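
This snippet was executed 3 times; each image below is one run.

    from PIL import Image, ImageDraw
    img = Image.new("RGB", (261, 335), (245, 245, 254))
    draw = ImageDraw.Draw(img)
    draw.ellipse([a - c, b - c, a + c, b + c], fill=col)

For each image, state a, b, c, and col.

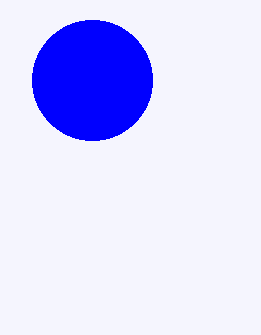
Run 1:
a = 92; b = 80; c = 60; col = 'blue'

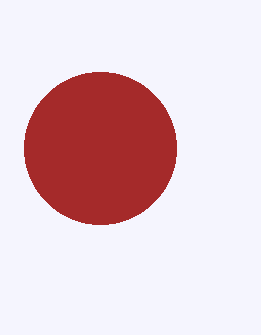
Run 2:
a = 100
b = 148
c = 76
col = 'brown'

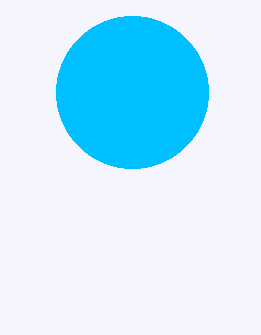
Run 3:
a = 132
b = 92
c = 76
col = 'deepskyblue'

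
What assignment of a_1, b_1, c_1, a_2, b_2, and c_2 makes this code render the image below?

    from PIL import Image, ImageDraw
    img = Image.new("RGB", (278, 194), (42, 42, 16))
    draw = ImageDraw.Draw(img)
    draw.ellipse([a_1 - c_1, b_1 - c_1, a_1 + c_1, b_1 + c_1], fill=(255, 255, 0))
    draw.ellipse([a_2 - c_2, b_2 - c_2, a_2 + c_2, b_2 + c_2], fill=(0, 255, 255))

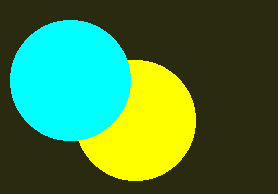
a_1 = 135
b_1 = 120
c_1 = 60
a_2 = 70
b_2 = 80
c_2 = 60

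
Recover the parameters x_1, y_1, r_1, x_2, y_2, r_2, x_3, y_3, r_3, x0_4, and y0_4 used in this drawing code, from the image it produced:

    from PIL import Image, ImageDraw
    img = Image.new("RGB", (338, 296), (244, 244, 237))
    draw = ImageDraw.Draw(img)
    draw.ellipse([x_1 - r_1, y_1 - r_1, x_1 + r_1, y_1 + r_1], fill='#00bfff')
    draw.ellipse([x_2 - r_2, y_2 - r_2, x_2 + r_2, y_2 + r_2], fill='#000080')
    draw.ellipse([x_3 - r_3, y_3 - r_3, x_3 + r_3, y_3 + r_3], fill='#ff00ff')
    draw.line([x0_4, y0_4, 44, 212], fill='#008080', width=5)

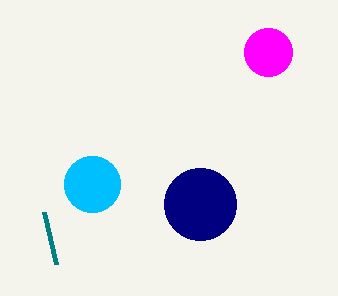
x_1 = 92; y_1 = 184; r_1 = 28; x_2 = 200; y_2 = 204; r_2 = 36; x_3 = 268; y_3 = 52; r_3 = 24; x0_4 = 56; y0_4 = 264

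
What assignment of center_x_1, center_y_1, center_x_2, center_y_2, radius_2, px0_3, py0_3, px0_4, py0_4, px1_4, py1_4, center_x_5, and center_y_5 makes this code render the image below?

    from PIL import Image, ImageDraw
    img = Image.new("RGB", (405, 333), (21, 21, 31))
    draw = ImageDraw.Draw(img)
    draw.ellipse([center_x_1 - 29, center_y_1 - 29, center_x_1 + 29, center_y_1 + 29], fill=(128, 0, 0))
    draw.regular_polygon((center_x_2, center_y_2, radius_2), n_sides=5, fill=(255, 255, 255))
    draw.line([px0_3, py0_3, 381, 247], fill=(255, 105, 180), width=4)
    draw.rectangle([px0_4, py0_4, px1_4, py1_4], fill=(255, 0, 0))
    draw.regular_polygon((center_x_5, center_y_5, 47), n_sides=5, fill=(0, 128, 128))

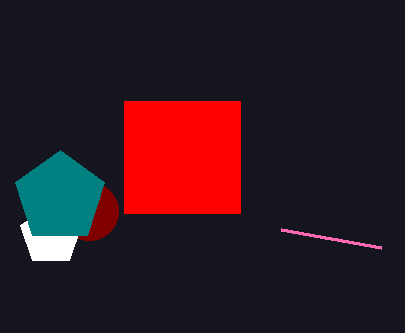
center_x_1 = 89, center_y_1 = 211, center_x_2 = 51, center_y_2 = 235, radius_2 = 32, px0_3 = 281, py0_3 = 229, px0_4 = 124, py0_4 = 101, px1_4 = 240, py1_4 = 213, center_x_5 = 60, center_y_5 = 197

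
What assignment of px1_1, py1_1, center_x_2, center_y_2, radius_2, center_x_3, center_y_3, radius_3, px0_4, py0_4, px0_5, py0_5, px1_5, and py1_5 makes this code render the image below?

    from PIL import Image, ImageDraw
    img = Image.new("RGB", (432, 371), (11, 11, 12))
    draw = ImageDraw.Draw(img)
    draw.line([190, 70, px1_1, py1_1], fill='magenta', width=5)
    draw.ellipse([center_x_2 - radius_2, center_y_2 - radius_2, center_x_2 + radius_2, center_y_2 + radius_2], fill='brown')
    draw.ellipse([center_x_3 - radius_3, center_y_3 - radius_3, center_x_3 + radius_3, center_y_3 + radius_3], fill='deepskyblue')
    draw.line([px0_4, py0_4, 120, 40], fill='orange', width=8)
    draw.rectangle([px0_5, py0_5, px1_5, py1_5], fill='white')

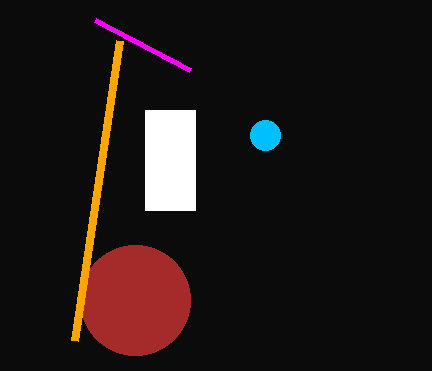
px1_1 = 95, py1_1 = 20, center_x_2 = 135, center_y_2 = 300, radius_2 = 55, center_x_3 = 265, center_y_3 = 135, radius_3 = 15, px0_4 = 75, py0_4 = 340, px0_5 = 145, py0_5 = 110, px1_5 = 195, py1_5 = 210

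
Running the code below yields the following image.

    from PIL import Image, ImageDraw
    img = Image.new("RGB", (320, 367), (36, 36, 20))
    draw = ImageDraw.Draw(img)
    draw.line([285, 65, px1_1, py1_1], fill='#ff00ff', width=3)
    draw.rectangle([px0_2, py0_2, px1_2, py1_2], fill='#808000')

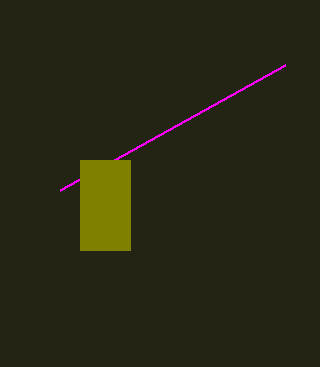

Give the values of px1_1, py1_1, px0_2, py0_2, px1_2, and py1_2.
px1_1 = 60
py1_1 = 190
px0_2 = 80
py0_2 = 160
px1_2 = 130
py1_2 = 250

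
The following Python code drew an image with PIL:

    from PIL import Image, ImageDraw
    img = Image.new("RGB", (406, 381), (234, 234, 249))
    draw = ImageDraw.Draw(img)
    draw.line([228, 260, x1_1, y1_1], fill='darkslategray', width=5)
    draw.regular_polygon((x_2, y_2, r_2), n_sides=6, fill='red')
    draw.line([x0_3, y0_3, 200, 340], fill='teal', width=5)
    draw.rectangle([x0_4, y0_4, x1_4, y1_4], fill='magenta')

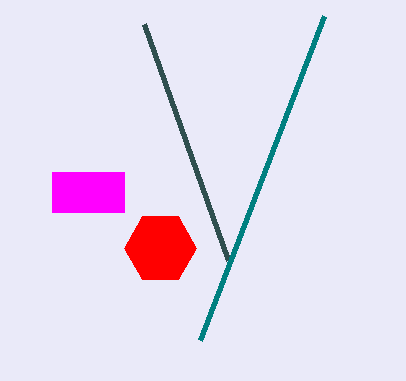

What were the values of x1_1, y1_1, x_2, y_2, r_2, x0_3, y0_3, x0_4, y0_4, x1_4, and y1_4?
x1_1 = 144
y1_1 = 24
x_2 = 160
y_2 = 248
r_2 = 36
x0_3 = 324
y0_3 = 16
x0_4 = 52
y0_4 = 172
x1_4 = 124
y1_4 = 212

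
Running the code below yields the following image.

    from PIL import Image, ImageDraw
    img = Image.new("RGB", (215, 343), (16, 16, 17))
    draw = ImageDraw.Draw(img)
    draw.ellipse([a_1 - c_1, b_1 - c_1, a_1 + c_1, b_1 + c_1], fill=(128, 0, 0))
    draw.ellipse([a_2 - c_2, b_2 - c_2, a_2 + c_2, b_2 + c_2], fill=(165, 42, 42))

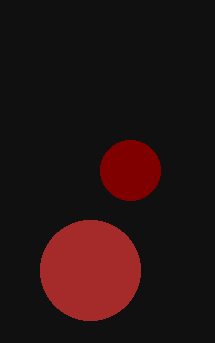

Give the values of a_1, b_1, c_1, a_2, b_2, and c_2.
a_1 = 130; b_1 = 170; c_1 = 30; a_2 = 90; b_2 = 270; c_2 = 50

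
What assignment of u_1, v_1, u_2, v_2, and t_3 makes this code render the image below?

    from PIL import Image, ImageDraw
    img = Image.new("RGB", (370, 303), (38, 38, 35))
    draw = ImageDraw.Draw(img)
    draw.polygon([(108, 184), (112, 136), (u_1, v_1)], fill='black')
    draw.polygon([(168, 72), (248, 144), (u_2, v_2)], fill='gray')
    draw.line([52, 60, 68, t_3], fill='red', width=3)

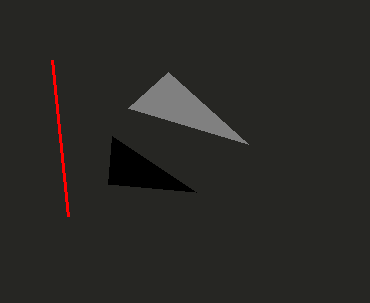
u_1 = 196; v_1 = 192; u_2 = 128; v_2 = 108; t_3 = 216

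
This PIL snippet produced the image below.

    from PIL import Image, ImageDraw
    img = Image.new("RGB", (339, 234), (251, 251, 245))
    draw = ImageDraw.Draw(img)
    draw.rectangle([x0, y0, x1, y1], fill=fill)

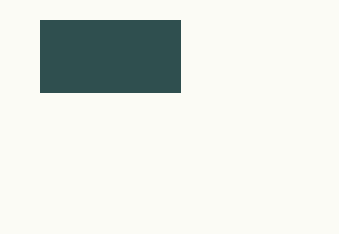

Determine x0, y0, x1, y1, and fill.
x0 = 40
y0 = 20
x1 = 180
y1 = 92
fill = 'darkslategray'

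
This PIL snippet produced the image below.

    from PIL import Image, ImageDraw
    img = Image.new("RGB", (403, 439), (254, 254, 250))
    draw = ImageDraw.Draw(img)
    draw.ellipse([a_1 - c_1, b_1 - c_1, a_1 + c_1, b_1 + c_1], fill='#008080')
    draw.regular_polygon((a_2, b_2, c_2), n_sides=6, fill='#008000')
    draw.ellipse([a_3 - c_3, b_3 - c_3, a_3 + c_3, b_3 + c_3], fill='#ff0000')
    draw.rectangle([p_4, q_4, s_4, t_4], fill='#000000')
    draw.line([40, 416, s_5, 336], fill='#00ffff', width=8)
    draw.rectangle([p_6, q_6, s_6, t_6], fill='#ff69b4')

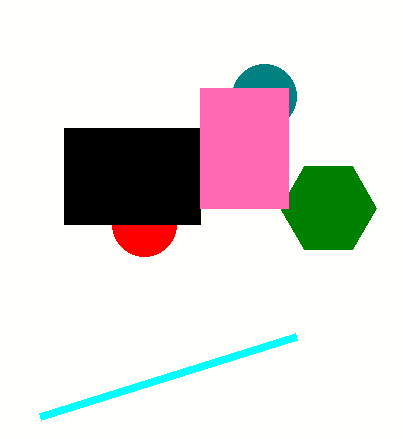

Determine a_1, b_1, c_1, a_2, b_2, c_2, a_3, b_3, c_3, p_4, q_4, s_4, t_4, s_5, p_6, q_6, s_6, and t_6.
a_1 = 264
b_1 = 96
c_1 = 32
a_2 = 328
b_2 = 208
c_2 = 48
a_3 = 144
b_3 = 224
c_3 = 32
p_4 = 64
q_4 = 128
s_4 = 200
t_4 = 224
s_5 = 296
p_6 = 200
q_6 = 88
s_6 = 288
t_6 = 208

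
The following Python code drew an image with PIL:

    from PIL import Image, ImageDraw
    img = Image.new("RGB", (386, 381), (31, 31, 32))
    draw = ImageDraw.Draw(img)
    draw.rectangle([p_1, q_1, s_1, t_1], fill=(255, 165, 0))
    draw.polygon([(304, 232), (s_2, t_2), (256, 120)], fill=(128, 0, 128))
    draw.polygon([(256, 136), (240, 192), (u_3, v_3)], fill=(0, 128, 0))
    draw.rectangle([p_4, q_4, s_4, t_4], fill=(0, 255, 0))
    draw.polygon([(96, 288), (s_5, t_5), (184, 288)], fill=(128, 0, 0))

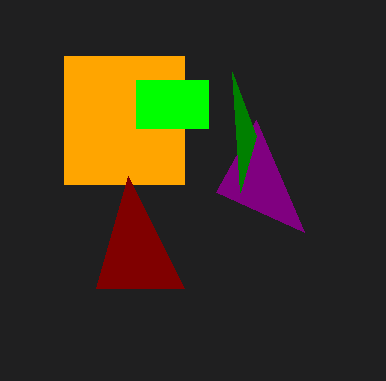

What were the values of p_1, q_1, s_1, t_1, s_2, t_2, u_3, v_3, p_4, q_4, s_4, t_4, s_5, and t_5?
p_1 = 64, q_1 = 56, s_1 = 184, t_1 = 184, s_2 = 216, t_2 = 192, u_3 = 232, v_3 = 72, p_4 = 136, q_4 = 80, s_4 = 208, t_4 = 128, s_5 = 128, t_5 = 176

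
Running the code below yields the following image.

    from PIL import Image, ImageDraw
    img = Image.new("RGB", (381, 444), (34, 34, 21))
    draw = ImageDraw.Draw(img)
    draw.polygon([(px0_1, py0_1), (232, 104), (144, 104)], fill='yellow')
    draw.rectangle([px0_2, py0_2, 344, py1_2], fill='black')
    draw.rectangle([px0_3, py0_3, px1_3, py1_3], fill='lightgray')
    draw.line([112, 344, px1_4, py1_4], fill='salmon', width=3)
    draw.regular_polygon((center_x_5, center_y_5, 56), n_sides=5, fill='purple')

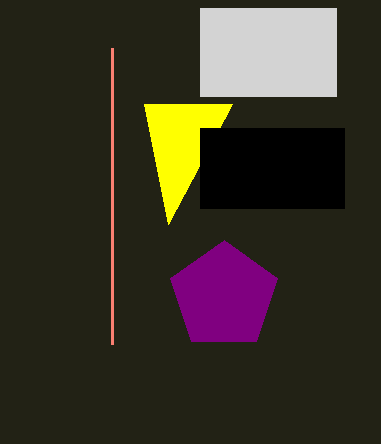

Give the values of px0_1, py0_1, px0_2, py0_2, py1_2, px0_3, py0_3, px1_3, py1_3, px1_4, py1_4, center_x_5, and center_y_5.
px0_1 = 168; py0_1 = 224; px0_2 = 200; py0_2 = 128; py1_2 = 208; px0_3 = 200; py0_3 = 8; px1_3 = 336; py1_3 = 96; px1_4 = 112; py1_4 = 48; center_x_5 = 224; center_y_5 = 296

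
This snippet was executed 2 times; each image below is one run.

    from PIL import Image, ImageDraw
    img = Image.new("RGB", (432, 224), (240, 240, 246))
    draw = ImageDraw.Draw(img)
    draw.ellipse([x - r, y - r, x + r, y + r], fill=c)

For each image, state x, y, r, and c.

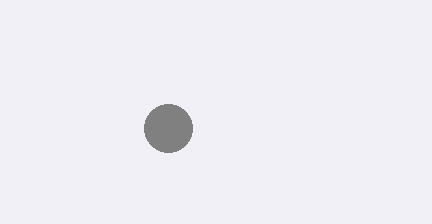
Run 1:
x = 168
y = 128
r = 24
c = 'gray'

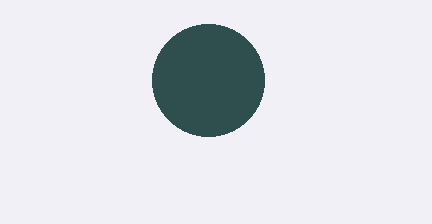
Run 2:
x = 208, y = 80, r = 56, c = 'darkslategray'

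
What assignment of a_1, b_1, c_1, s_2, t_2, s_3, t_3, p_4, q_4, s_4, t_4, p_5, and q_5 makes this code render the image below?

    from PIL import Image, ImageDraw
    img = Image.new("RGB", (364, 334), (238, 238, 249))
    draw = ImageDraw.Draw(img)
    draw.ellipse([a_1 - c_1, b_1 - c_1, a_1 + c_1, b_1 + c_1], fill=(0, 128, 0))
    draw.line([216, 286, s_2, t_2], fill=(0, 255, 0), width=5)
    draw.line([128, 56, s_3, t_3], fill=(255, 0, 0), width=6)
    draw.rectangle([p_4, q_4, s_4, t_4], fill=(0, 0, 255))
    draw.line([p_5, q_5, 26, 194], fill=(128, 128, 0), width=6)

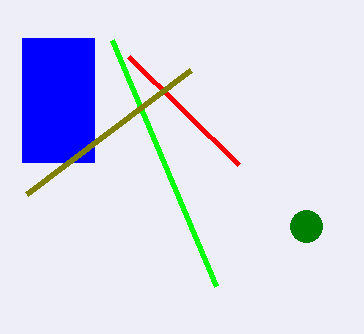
a_1 = 306
b_1 = 226
c_1 = 16
s_2 = 112
t_2 = 40
s_3 = 238
t_3 = 164
p_4 = 22
q_4 = 38
s_4 = 94
t_4 = 162
p_5 = 190
q_5 = 70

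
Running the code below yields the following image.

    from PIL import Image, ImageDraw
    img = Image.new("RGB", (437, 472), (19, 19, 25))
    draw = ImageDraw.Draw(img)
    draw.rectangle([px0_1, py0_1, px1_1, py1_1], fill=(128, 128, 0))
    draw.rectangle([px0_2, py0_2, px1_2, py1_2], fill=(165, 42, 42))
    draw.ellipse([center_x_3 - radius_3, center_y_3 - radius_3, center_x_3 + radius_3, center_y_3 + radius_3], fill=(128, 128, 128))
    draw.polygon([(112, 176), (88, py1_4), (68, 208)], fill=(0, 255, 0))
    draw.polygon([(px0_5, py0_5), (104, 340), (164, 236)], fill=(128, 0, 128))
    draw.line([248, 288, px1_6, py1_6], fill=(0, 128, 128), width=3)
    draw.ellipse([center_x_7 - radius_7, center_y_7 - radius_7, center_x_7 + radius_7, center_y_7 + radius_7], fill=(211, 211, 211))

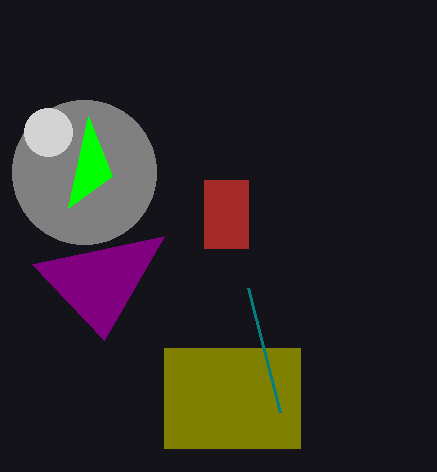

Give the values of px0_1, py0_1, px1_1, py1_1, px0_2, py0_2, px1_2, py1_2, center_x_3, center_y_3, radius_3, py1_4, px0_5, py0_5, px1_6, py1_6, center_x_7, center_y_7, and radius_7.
px0_1 = 164, py0_1 = 348, px1_1 = 300, py1_1 = 448, px0_2 = 204, py0_2 = 180, px1_2 = 248, py1_2 = 248, center_x_3 = 84, center_y_3 = 172, radius_3 = 72, py1_4 = 116, px0_5 = 32, py0_5 = 264, px1_6 = 280, py1_6 = 412, center_x_7 = 48, center_y_7 = 132, radius_7 = 24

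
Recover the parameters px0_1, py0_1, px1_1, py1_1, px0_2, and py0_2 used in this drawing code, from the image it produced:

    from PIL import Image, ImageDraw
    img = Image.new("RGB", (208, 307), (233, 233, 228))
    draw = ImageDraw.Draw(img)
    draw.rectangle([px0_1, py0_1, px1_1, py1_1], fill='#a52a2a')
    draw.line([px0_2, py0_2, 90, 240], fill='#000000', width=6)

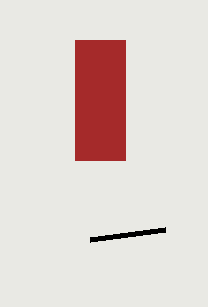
px0_1 = 75, py0_1 = 40, px1_1 = 125, py1_1 = 160, px0_2 = 165, py0_2 = 230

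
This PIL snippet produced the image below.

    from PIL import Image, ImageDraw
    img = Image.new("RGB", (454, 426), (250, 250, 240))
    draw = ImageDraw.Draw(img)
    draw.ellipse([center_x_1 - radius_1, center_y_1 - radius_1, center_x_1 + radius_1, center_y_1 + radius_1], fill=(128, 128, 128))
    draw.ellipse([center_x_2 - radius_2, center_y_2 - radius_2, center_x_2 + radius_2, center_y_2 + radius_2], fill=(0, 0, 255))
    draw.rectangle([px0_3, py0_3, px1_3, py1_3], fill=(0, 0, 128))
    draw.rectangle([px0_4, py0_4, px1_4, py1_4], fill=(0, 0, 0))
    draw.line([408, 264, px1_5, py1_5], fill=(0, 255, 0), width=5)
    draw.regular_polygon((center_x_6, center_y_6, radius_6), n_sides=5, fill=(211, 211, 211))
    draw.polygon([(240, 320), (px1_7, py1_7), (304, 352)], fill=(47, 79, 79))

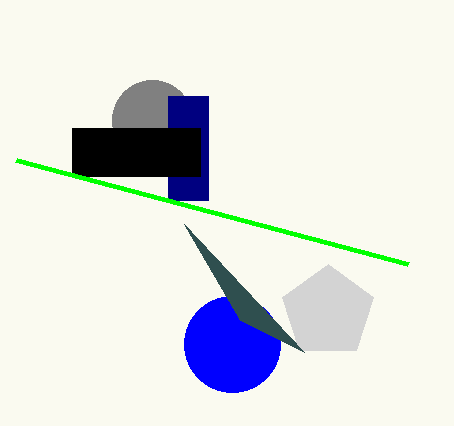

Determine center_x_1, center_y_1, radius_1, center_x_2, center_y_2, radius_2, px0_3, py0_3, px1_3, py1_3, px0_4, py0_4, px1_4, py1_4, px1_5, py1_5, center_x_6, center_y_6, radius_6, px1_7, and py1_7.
center_x_1 = 152
center_y_1 = 120
radius_1 = 40
center_x_2 = 232
center_y_2 = 344
radius_2 = 48
px0_3 = 168
py0_3 = 96
px1_3 = 208
py1_3 = 200
px0_4 = 72
py0_4 = 128
px1_4 = 200
py1_4 = 176
px1_5 = 16
py1_5 = 160
center_x_6 = 328
center_y_6 = 312
radius_6 = 48
px1_7 = 184
py1_7 = 224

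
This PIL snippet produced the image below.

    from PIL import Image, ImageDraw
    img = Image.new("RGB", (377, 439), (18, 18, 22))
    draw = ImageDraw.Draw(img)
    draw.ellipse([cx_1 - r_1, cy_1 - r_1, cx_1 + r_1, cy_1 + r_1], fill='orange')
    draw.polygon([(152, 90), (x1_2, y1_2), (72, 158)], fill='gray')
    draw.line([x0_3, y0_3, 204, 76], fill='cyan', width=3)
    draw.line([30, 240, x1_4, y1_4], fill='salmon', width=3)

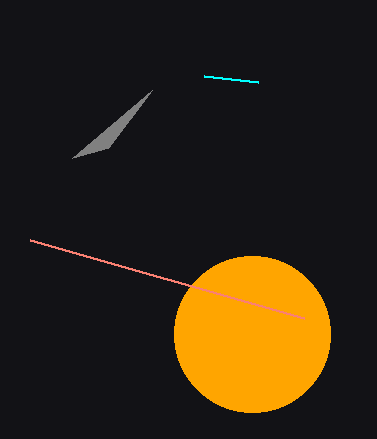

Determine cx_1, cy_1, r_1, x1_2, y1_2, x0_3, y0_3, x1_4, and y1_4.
cx_1 = 252
cy_1 = 334
r_1 = 78
x1_2 = 108
y1_2 = 148
x0_3 = 258
y0_3 = 82
x1_4 = 304
y1_4 = 318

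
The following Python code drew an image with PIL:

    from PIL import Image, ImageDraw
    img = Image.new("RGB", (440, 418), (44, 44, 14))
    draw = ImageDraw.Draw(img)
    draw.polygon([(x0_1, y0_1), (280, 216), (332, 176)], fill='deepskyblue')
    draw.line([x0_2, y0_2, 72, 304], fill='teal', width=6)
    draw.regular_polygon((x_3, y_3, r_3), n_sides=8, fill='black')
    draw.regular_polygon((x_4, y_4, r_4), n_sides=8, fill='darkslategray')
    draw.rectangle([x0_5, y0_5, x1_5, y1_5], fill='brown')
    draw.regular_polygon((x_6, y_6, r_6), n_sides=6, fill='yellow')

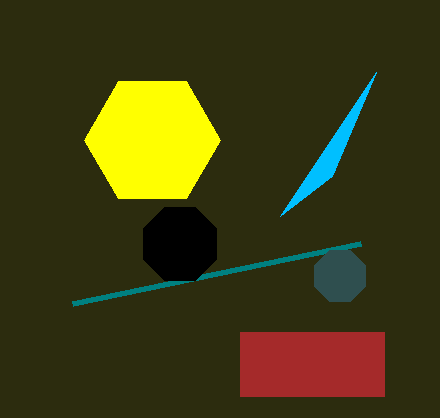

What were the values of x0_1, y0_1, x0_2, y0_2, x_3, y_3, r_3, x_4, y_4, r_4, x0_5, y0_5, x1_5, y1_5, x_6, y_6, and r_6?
x0_1 = 376
y0_1 = 72
x0_2 = 360
y0_2 = 244
x_3 = 180
y_3 = 244
r_3 = 40
x_4 = 340
y_4 = 276
r_4 = 28
x0_5 = 240
y0_5 = 332
x1_5 = 384
y1_5 = 396
x_6 = 152
y_6 = 140
r_6 = 68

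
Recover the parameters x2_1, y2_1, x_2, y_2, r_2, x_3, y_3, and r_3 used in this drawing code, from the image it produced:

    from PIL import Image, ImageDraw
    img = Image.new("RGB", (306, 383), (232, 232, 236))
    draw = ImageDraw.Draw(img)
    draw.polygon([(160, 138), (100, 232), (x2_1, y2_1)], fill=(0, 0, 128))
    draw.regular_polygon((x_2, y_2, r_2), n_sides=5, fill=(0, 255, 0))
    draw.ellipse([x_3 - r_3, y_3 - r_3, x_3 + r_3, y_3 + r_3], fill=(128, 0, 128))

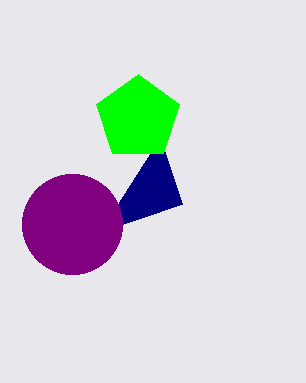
x2_1 = 182
y2_1 = 204
x_2 = 138
y_2 = 118
r_2 = 44
x_3 = 72
y_3 = 224
r_3 = 50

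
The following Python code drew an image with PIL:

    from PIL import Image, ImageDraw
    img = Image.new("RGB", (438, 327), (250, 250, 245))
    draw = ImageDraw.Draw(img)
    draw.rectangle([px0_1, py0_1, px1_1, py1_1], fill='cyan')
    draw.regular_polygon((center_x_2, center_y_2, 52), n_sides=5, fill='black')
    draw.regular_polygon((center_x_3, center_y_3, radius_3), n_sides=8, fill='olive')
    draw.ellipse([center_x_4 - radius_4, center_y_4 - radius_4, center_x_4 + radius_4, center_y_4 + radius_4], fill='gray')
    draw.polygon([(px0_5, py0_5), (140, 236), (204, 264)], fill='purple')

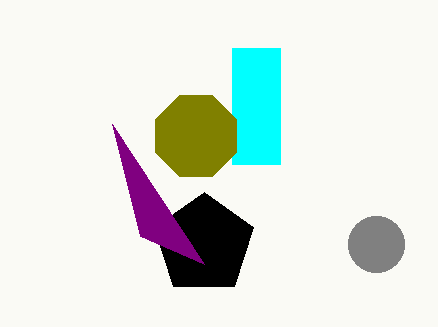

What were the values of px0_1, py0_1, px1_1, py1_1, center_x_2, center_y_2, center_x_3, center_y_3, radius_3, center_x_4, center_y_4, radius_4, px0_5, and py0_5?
px0_1 = 232
py0_1 = 48
px1_1 = 280
py1_1 = 164
center_x_2 = 204
center_y_2 = 244
center_x_3 = 196
center_y_3 = 136
radius_3 = 44
center_x_4 = 376
center_y_4 = 244
radius_4 = 28
px0_5 = 112
py0_5 = 124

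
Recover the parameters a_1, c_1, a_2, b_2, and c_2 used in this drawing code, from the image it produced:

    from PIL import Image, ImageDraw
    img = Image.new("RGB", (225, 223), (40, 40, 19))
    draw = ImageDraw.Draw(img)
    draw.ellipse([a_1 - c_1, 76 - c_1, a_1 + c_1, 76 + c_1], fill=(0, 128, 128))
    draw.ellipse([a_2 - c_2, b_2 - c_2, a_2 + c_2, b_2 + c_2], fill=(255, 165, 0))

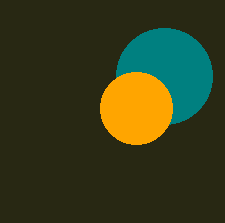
a_1 = 164, c_1 = 48, a_2 = 136, b_2 = 108, c_2 = 36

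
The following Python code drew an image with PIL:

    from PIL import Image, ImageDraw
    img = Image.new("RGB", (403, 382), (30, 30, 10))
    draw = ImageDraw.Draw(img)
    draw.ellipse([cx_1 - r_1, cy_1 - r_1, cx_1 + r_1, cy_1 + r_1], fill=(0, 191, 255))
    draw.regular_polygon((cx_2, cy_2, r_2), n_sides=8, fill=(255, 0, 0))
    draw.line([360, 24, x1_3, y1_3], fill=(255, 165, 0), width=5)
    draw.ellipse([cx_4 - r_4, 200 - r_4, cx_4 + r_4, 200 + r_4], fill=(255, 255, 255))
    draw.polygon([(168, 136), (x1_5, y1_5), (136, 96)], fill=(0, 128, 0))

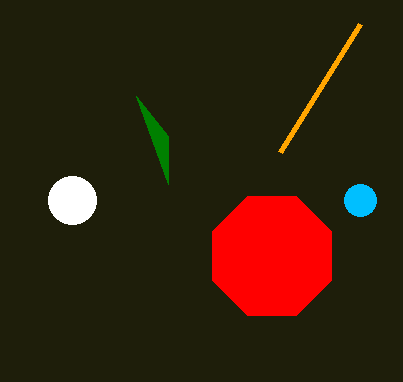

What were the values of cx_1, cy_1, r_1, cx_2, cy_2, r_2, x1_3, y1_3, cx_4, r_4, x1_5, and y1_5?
cx_1 = 360, cy_1 = 200, r_1 = 16, cx_2 = 272, cy_2 = 256, r_2 = 64, x1_3 = 280, y1_3 = 152, cx_4 = 72, r_4 = 24, x1_5 = 168, y1_5 = 184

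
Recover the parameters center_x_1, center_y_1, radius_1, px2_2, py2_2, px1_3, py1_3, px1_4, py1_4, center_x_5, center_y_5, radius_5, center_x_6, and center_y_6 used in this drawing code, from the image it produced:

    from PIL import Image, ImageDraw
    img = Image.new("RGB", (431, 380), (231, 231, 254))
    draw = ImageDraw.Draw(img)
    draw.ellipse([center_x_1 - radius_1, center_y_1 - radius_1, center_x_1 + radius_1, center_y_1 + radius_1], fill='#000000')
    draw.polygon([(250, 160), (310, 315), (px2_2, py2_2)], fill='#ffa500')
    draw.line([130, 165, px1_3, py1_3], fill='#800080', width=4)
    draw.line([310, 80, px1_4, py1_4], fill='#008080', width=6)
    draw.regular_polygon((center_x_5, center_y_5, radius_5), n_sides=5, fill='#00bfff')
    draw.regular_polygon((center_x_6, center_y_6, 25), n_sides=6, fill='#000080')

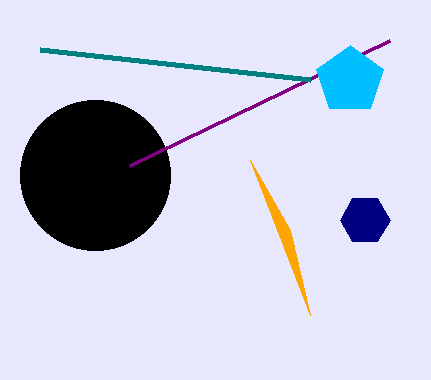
center_x_1 = 95, center_y_1 = 175, radius_1 = 75, px2_2 = 290, py2_2 = 230, px1_3 = 390, py1_3 = 40, px1_4 = 40, py1_4 = 50, center_x_5 = 350, center_y_5 = 80, radius_5 = 35, center_x_6 = 365, center_y_6 = 220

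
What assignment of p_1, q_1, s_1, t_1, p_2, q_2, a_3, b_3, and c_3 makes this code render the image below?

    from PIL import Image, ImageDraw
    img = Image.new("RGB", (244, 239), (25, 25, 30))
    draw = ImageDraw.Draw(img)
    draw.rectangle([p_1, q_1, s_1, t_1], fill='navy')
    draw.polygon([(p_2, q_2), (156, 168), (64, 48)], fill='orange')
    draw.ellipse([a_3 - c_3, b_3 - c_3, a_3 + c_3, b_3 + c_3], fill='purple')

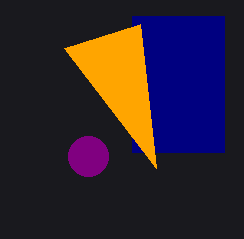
p_1 = 132, q_1 = 16, s_1 = 224, t_1 = 152, p_2 = 140, q_2 = 24, a_3 = 88, b_3 = 156, c_3 = 20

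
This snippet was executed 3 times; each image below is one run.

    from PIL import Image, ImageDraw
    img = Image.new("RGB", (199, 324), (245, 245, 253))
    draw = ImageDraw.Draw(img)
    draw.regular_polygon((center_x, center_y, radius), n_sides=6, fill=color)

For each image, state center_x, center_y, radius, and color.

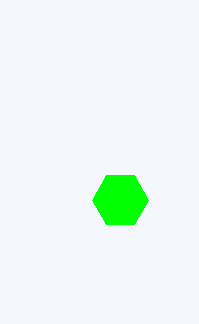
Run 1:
center_x = 120
center_y = 200
radius = 28
color = 'lime'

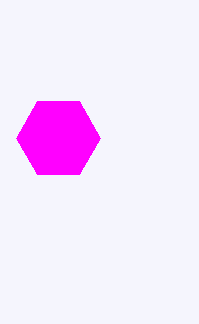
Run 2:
center_x = 58; center_y = 138; radius = 42; color = 'magenta'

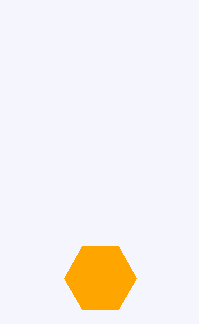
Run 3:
center_x = 100
center_y = 278
radius = 36
color = 'orange'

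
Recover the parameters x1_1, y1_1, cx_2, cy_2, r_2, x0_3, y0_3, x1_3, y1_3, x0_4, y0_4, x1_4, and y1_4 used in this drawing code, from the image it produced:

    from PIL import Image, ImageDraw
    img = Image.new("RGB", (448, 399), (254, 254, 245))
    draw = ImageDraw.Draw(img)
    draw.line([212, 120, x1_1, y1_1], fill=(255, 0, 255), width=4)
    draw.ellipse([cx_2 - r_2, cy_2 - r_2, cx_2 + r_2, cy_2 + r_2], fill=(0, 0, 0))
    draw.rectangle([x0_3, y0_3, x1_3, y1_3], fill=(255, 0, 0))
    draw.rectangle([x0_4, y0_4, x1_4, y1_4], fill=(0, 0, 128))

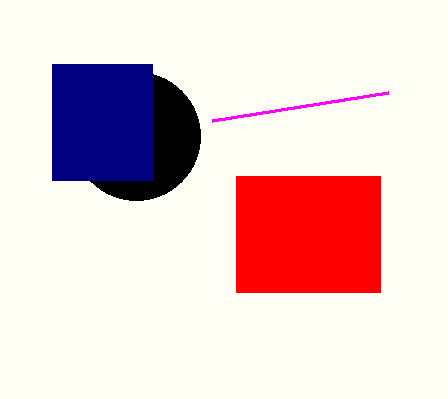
x1_1 = 388, y1_1 = 92, cx_2 = 136, cy_2 = 136, r_2 = 64, x0_3 = 236, y0_3 = 176, x1_3 = 380, y1_3 = 292, x0_4 = 52, y0_4 = 64, x1_4 = 152, y1_4 = 180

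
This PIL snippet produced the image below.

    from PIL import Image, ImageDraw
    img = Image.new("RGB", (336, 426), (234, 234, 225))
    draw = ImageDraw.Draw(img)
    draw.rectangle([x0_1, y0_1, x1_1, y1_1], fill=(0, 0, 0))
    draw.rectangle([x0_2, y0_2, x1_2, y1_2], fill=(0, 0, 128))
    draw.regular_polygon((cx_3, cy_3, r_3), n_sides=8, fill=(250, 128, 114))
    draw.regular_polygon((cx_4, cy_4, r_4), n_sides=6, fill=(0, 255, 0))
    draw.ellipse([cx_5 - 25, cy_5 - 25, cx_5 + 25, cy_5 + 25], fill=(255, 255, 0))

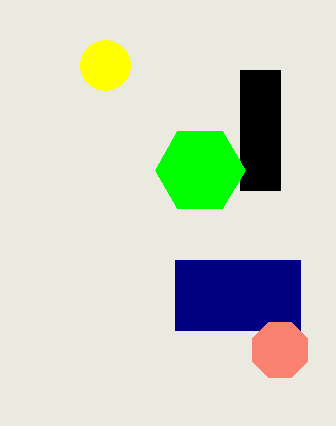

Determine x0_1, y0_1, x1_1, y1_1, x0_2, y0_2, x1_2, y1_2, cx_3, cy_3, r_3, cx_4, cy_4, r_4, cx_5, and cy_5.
x0_1 = 240
y0_1 = 70
x1_1 = 280
y1_1 = 190
x0_2 = 175
y0_2 = 260
x1_2 = 300
y1_2 = 330
cx_3 = 280
cy_3 = 350
r_3 = 30
cx_4 = 200
cy_4 = 170
r_4 = 45
cx_5 = 105
cy_5 = 65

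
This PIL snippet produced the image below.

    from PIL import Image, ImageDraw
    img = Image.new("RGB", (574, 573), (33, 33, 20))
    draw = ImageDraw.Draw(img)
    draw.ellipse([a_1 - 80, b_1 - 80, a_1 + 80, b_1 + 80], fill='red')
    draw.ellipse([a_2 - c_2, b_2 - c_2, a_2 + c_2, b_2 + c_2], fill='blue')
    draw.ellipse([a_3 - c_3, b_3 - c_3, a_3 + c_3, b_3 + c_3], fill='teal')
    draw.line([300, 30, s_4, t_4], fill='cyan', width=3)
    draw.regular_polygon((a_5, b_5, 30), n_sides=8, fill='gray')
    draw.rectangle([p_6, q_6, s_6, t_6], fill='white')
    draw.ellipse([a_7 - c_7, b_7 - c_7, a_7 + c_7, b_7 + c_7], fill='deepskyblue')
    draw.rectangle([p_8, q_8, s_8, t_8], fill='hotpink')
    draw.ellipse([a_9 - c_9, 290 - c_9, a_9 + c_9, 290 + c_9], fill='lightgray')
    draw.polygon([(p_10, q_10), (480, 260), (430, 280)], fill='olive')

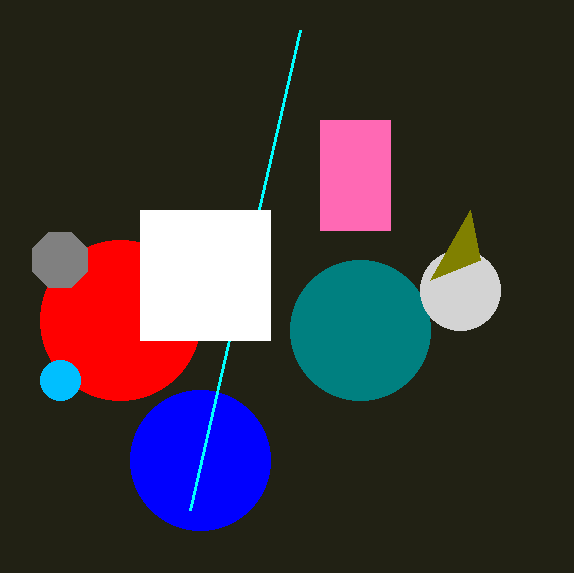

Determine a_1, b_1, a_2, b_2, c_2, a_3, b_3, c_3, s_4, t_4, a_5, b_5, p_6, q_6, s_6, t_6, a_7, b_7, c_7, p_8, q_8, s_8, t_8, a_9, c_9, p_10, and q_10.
a_1 = 120; b_1 = 320; a_2 = 200; b_2 = 460; c_2 = 70; a_3 = 360; b_3 = 330; c_3 = 70; s_4 = 190; t_4 = 510; a_5 = 60; b_5 = 260; p_6 = 140; q_6 = 210; s_6 = 270; t_6 = 340; a_7 = 60; b_7 = 380; c_7 = 20; p_8 = 320; q_8 = 120; s_8 = 390; t_8 = 230; a_9 = 460; c_9 = 40; p_10 = 470; q_10 = 210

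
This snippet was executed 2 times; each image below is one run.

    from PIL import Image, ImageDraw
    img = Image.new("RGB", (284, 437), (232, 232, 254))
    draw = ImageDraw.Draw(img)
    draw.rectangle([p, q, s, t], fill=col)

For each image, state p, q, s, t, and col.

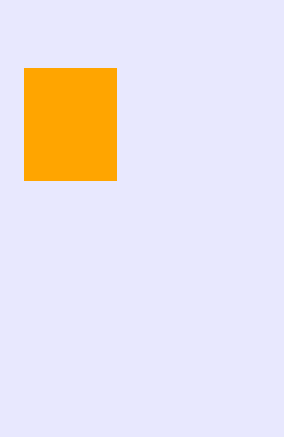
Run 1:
p = 24, q = 68, s = 116, t = 180, col = 'orange'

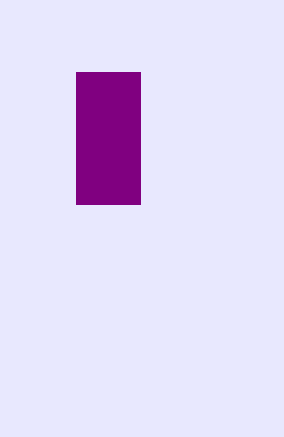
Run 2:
p = 76; q = 72; s = 140; t = 204; col = 'purple'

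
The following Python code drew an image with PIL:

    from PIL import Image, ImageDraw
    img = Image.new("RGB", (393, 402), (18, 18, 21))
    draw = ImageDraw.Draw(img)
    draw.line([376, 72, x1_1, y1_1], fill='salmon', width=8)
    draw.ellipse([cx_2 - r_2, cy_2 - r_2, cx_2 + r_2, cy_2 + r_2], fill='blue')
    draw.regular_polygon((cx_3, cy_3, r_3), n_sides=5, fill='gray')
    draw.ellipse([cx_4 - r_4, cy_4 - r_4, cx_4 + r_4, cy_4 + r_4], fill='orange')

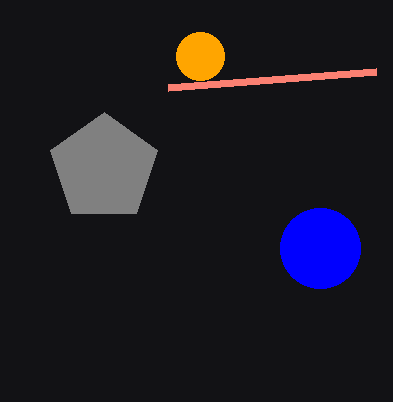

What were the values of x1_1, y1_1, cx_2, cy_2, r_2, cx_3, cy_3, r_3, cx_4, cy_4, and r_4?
x1_1 = 168
y1_1 = 88
cx_2 = 320
cy_2 = 248
r_2 = 40
cx_3 = 104
cy_3 = 168
r_3 = 56
cx_4 = 200
cy_4 = 56
r_4 = 24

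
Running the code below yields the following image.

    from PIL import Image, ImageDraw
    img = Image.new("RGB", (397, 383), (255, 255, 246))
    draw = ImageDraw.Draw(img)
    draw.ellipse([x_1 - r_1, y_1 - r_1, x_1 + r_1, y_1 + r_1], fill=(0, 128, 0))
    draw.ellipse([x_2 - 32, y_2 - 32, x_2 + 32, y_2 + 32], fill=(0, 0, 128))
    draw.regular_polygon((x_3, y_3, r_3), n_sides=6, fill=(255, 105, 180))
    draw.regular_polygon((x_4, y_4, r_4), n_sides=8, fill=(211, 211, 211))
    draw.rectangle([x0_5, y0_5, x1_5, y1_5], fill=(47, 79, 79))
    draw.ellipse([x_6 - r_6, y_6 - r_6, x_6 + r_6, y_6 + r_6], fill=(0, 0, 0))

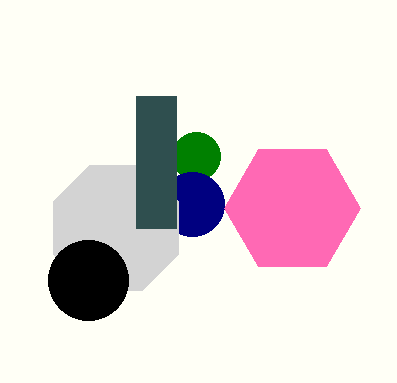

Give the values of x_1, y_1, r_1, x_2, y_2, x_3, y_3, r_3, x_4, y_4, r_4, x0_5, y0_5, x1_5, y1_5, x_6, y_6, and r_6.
x_1 = 196, y_1 = 156, r_1 = 24, x_2 = 192, y_2 = 204, x_3 = 292, y_3 = 208, r_3 = 68, x_4 = 116, y_4 = 228, r_4 = 68, x0_5 = 136, y0_5 = 96, x1_5 = 176, y1_5 = 228, x_6 = 88, y_6 = 280, r_6 = 40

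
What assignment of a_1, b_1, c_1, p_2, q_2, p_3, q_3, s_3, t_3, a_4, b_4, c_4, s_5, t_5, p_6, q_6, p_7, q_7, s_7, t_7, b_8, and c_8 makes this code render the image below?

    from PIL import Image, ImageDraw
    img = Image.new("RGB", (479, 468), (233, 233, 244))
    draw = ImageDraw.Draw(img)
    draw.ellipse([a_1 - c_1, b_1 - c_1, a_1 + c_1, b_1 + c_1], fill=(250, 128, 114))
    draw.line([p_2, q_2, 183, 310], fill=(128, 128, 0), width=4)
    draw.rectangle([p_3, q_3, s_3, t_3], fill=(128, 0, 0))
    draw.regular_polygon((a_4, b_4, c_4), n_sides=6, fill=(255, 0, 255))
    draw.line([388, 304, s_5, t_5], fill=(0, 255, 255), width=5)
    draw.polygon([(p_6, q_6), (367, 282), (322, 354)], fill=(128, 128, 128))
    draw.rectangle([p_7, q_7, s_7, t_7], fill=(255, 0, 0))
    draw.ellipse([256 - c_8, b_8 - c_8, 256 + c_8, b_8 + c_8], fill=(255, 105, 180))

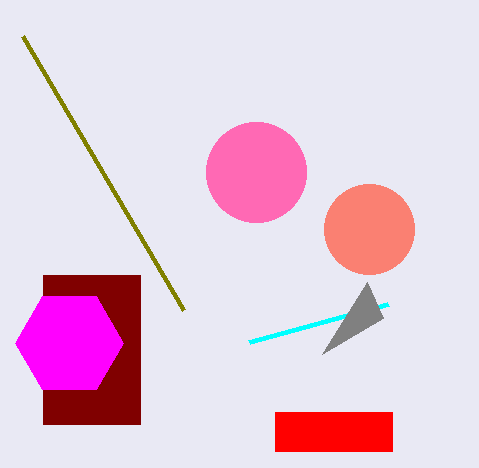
a_1 = 369
b_1 = 229
c_1 = 45
p_2 = 22
q_2 = 36
p_3 = 43
q_3 = 275
s_3 = 140
t_3 = 424
a_4 = 69
b_4 = 343
c_4 = 54
s_5 = 249
t_5 = 342
p_6 = 383
q_6 = 318
p_7 = 275
q_7 = 412
s_7 = 392
t_7 = 451
b_8 = 172
c_8 = 50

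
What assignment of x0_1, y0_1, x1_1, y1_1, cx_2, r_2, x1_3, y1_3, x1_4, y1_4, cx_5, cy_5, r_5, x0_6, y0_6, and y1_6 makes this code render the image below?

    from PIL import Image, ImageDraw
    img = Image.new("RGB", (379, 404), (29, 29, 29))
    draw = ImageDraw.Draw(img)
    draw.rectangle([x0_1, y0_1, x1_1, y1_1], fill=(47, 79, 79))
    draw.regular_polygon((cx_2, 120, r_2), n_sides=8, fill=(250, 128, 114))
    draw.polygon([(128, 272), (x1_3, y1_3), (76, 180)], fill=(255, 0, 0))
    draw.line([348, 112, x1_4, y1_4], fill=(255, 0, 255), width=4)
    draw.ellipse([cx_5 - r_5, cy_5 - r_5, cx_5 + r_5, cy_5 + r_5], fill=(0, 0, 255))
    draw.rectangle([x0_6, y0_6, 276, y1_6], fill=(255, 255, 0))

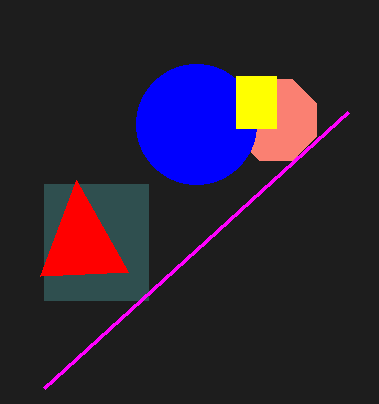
x0_1 = 44
y0_1 = 184
x1_1 = 148
y1_1 = 300
cx_2 = 276
r_2 = 44
x1_3 = 40
y1_3 = 276
x1_4 = 44
y1_4 = 388
cx_5 = 196
cy_5 = 124
r_5 = 60
x0_6 = 236
y0_6 = 76
y1_6 = 128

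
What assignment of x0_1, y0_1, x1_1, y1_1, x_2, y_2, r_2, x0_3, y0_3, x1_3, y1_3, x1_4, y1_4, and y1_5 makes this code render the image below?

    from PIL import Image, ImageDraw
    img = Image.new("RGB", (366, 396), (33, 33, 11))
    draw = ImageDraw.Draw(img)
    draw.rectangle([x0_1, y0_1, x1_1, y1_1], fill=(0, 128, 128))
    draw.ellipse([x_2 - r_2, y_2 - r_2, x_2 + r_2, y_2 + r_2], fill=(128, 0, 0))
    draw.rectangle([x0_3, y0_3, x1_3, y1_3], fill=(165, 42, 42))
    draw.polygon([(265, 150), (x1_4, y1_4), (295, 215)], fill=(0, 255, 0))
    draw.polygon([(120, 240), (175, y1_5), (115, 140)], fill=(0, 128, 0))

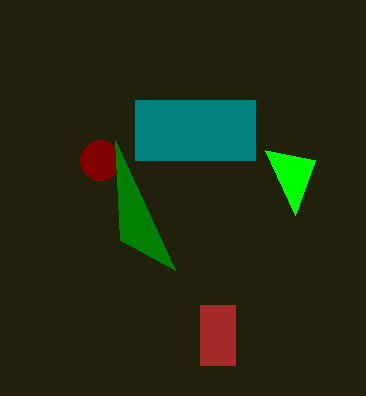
x0_1 = 135
y0_1 = 100
x1_1 = 255
y1_1 = 160
x_2 = 100
y_2 = 160
r_2 = 20
x0_3 = 200
y0_3 = 305
x1_3 = 235
y1_3 = 365
x1_4 = 315
y1_4 = 160
y1_5 = 270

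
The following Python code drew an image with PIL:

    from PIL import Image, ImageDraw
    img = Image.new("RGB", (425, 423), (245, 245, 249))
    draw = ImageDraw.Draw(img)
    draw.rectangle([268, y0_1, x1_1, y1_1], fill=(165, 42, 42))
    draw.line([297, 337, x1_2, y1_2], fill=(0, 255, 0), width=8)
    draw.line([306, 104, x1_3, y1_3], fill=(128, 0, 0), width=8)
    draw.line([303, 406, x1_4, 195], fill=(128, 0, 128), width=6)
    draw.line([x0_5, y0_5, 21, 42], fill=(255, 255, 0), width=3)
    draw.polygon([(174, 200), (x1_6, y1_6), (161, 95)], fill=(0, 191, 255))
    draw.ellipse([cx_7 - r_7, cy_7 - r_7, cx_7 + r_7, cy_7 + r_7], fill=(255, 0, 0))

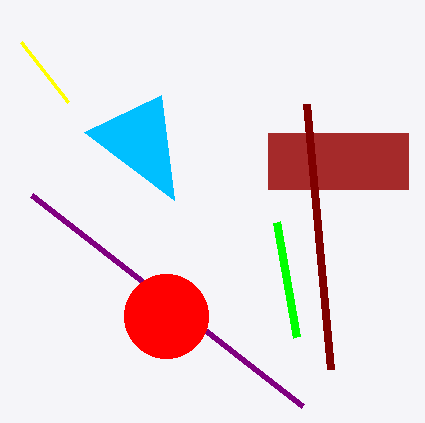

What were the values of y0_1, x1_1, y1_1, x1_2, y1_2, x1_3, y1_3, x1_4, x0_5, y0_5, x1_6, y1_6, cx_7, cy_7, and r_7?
y0_1 = 133
x1_1 = 408
y1_1 = 189
x1_2 = 277
y1_2 = 222
x1_3 = 330
y1_3 = 369
x1_4 = 32
x0_5 = 68
y0_5 = 102
x1_6 = 84
y1_6 = 132
cx_7 = 166
cy_7 = 316
r_7 = 42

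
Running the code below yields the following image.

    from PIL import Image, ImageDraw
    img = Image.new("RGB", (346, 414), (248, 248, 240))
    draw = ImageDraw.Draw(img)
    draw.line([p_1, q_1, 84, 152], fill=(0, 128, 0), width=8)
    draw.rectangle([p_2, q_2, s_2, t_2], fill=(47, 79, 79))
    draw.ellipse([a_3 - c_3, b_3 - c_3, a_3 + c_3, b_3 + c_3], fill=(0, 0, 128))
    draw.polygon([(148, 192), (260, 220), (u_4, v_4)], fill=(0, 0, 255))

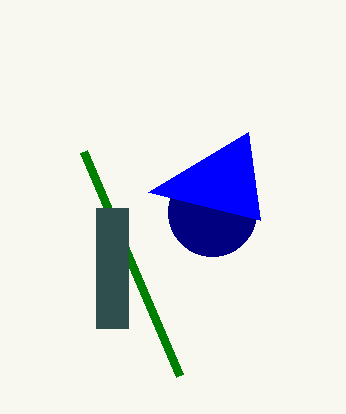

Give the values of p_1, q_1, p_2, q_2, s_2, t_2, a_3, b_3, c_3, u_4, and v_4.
p_1 = 180
q_1 = 376
p_2 = 96
q_2 = 208
s_2 = 128
t_2 = 328
a_3 = 212
b_3 = 212
c_3 = 44
u_4 = 248
v_4 = 132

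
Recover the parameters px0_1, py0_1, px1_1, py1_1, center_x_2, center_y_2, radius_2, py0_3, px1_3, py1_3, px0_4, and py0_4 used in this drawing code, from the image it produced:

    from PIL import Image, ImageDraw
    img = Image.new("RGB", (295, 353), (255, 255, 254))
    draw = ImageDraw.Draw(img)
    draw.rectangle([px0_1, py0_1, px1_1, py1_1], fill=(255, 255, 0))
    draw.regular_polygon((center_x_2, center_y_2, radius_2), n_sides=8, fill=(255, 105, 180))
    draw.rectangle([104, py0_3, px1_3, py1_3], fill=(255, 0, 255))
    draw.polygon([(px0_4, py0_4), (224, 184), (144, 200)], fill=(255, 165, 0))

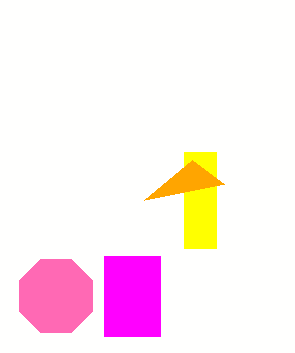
px0_1 = 184
py0_1 = 152
px1_1 = 216
py1_1 = 248
center_x_2 = 56
center_y_2 = 296
radius_2 = 40
py0_3 = 256
px1_3 = 160
py1_3 = 336
px0_4 = 192
py0_4 = 160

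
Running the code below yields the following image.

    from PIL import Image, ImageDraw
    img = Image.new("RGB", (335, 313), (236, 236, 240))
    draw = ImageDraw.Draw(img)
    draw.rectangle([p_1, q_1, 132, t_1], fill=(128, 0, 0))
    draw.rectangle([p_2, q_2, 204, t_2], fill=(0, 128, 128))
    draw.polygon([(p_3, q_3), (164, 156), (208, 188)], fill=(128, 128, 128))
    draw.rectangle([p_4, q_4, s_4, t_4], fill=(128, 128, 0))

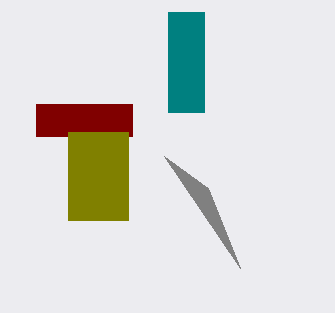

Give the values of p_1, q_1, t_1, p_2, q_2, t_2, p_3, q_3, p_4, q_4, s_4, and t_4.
p_1 = 36, q_1 = 104, t_1 = 136, p_2 = 168, q_2 = 12, t_2 = 112, p_3 = 240, q_3 = 268, p_4 = 68, q_4 = 132, s_4 = 128, t_4 = 220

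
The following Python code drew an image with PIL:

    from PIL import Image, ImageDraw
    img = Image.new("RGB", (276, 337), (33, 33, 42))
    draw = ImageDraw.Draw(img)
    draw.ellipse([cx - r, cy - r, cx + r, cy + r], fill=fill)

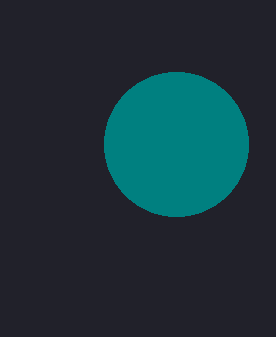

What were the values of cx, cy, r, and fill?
cx = 176
cy = 144
r = 72
fill = 'teal'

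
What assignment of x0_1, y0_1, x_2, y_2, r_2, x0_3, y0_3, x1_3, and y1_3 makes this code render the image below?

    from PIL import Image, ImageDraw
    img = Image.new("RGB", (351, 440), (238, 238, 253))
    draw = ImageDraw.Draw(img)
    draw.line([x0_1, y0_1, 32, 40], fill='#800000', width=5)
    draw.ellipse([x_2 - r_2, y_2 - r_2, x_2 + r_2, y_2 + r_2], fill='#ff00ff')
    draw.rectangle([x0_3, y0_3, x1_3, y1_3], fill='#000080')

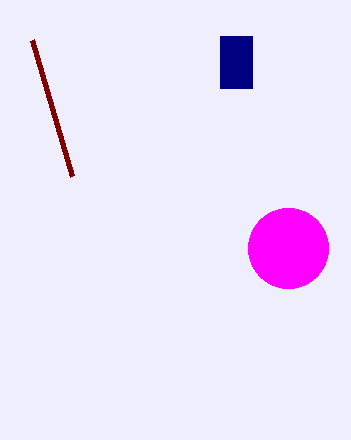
x0_1 = 72
y0_1 = 176
x_2 = 288
y_2 = 248
r_2 = 40
x0_3 = 220
y0_3 = 36
x1_3 = 252
y1_3 = 88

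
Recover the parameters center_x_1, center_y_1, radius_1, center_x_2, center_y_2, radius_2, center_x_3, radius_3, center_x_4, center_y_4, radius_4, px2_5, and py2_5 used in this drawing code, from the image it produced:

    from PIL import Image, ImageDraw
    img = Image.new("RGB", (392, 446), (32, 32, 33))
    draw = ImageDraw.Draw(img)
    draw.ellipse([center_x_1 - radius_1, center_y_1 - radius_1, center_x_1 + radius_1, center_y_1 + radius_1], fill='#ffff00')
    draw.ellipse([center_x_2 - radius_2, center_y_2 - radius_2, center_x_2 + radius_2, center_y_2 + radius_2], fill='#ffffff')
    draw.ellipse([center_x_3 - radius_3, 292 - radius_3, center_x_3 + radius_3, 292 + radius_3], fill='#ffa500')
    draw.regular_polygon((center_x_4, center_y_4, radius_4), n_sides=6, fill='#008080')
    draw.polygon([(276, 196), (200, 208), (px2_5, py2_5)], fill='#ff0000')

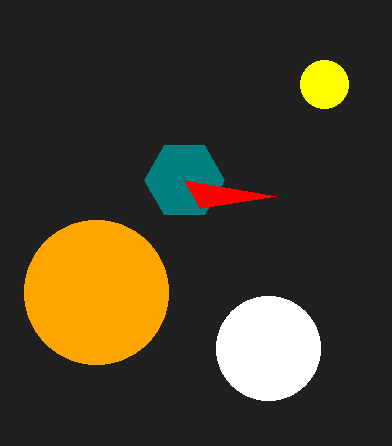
center_x_1 = 324
center_y_1 = 84
radius_1 = 24
center_x_2 = 268
center_y_2 = 348
radius_2 = 52
center_x_3 = 96
radius_3 = 72
center_x_4 = 184
center_y_4 = 180
radius_4 = 40
px2_5 = 184
py2_5 = 180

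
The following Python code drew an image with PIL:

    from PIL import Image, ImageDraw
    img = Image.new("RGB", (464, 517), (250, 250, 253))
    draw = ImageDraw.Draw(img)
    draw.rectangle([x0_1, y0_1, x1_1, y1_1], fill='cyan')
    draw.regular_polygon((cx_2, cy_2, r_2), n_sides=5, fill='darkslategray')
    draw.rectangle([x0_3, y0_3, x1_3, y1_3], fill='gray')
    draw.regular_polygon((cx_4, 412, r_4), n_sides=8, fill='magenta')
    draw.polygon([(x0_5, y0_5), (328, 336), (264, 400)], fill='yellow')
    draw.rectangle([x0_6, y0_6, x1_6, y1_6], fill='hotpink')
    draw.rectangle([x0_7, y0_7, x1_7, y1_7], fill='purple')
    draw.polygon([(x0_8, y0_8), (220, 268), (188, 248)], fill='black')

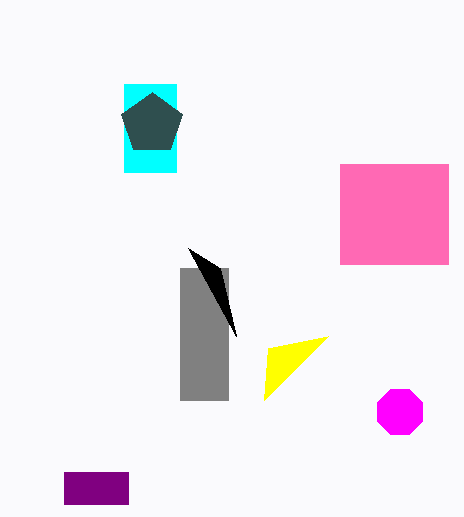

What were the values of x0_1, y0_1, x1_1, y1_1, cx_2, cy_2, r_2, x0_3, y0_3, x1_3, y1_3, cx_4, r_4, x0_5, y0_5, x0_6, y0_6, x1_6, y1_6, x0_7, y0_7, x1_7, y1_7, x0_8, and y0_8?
x0_1 = 124
y0_1 = 84
x1_1 = 176
y1_1 = 172
cx_2 = 152
cy_2 = 124
r_2 = 32
x0_3 = 180
y0_3 = 268
x1_3 = 228
y1_3 = 400
cx_4 = 400
r_4 = 24
x0_5 = 268
y0_5 = 348
x0_6 = 340
y0_6 = 164
x1_6 = 448
y1_6 = 264
x0_7 = 64
y0_7 = 472
x1_7 = 128
y1_7 = 504
x0_8 = 236
y0_8 = 336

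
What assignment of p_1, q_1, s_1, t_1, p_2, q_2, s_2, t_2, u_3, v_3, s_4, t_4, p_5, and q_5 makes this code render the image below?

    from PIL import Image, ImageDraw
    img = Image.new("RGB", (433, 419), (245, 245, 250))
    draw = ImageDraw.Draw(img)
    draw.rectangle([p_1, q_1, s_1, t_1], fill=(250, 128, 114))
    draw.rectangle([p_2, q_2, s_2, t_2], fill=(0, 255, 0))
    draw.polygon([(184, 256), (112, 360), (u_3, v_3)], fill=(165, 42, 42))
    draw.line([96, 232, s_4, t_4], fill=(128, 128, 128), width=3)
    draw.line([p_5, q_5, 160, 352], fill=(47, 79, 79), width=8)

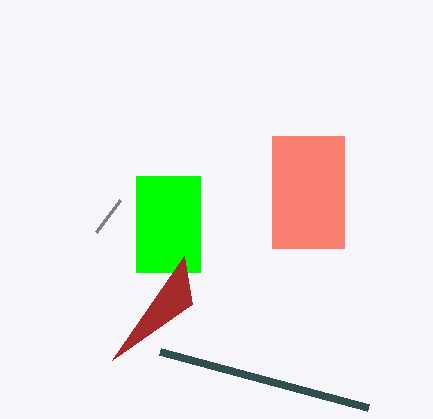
p_1 = 272; q_1 = 136; s_1 = 344; t_1 = 248; p_2 = 136; q_2 = 176; s_2 = 200; t_2 = 272; u_3 = 192; v_3 = 304; s_4 = 120; t_4 = 200; p_5 = 368; q_5 = 408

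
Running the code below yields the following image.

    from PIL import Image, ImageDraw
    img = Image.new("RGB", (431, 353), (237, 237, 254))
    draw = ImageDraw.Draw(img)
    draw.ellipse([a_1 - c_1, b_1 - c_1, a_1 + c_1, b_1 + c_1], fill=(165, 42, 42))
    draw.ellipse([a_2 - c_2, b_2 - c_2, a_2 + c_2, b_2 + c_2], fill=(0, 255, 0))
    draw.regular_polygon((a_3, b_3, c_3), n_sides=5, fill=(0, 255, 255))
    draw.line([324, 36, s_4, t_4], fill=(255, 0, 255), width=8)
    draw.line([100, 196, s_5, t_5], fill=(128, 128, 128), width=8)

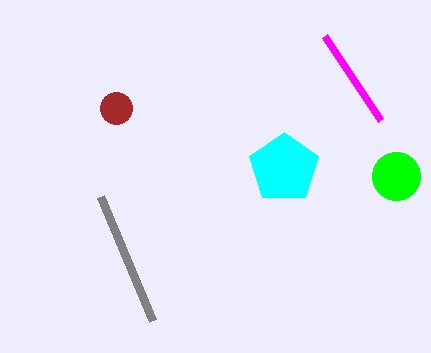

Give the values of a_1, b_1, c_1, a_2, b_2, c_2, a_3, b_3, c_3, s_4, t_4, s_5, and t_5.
a_1 = 116
b_1 = 108
c_1 = 16
a_2 = 396
b_2 = 176
c_2 = 24
a_3 = 284
b_3 = 168
c_3 = 36
s_4 = 380
t_4 = 120
s_5 = 152
t_5 = 320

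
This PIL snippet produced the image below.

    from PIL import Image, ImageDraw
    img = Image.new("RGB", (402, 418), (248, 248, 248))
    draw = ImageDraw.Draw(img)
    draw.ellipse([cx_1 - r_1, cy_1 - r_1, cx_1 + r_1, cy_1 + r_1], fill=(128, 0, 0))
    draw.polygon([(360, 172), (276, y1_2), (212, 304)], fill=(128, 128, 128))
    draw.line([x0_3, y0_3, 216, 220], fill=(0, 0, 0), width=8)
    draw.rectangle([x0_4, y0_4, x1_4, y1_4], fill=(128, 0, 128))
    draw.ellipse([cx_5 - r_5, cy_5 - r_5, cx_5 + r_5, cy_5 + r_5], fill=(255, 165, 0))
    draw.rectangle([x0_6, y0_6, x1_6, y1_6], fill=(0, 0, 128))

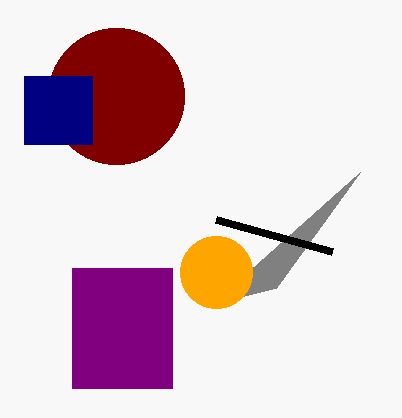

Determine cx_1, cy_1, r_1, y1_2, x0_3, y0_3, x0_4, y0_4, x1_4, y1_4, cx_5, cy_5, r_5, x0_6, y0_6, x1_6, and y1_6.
cx_1 = 116; cy_1 = 96; r_1 = 68; y1_2 = 288; x0_3 = 332; y0_3 = 252; x0_4 = 72; y0_4 = 268; x1_4 = 172; y1_4 = 388; cx_5 = 216; cy_5 = 272; r_5 = 36; x0_6 = 24; y0_6 = 76; x1_6 = 92; y1_6 = 144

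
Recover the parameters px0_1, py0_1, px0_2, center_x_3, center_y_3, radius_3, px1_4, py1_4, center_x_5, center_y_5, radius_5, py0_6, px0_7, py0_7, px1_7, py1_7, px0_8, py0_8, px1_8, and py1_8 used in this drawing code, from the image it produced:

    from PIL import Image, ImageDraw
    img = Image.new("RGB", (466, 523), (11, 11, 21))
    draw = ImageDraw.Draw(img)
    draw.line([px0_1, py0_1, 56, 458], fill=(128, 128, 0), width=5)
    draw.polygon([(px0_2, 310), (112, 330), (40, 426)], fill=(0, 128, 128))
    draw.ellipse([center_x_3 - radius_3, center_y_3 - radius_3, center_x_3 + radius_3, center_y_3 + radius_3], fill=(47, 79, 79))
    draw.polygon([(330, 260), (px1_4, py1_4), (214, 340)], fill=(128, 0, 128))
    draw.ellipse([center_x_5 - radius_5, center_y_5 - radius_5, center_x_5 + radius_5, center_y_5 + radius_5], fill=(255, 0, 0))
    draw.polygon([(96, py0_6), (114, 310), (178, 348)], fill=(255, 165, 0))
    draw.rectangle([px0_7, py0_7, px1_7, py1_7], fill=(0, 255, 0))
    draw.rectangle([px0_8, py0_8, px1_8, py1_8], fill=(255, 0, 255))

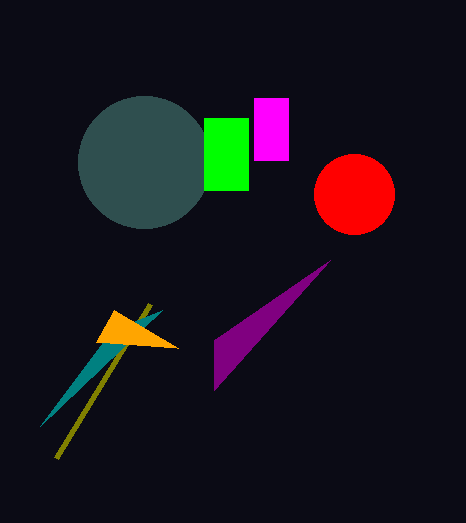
px0_1 = 150
py0_1 = 304
px0_2 = 162
center_x_3 = 144
center_y_3 = 162
radius_3 = 66
px1_4 = 214
py1_4 = 390
center_x_5 = 354
center_y_5 = 194
radius_5 = 40
py0_6 = 342
px0_7 = 204
py0_7 = 118
px1_7 = 248
py1_7 = 190
px0_8 = 254
py0_8 = 98
px1_8 = 288
py1_8 = 160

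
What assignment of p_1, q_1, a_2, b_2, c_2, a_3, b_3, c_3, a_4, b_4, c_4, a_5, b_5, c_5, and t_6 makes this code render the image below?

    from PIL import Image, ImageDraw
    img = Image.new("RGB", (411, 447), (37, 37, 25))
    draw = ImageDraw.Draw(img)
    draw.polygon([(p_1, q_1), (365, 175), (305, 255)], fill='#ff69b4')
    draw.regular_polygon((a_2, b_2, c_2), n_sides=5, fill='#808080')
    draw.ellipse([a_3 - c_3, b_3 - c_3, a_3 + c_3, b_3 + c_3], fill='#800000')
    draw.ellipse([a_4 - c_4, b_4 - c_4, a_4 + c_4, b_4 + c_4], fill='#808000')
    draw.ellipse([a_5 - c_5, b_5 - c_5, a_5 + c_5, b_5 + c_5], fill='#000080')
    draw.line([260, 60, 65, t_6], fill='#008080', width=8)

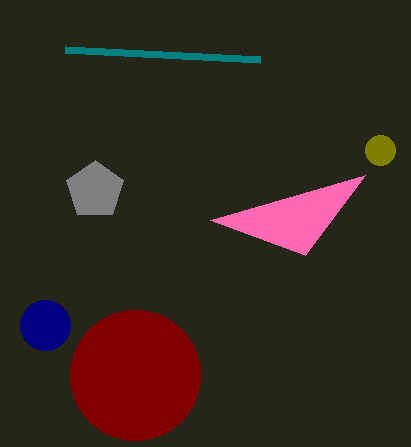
p_1 = 210
q_1 = 220
a_2 = 95
b_2 = 190
c_2 = 30
a_3 = 135
b_3 = 375
c_3 = 65
a_4 = 380
b_4 = 150
c_4 = 15
a_5 = 45
b_5 = 325
c_5 = 25
t_6 = 50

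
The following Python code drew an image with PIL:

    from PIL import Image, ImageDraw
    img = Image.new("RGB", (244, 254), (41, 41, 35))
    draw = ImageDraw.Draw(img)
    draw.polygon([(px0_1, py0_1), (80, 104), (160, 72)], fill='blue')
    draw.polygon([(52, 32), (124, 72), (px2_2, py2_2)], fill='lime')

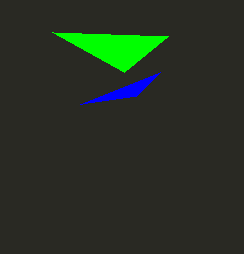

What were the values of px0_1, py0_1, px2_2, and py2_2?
px0_1 = 136, py0_1 = 96, px2_2 = 168, py2_2 = 36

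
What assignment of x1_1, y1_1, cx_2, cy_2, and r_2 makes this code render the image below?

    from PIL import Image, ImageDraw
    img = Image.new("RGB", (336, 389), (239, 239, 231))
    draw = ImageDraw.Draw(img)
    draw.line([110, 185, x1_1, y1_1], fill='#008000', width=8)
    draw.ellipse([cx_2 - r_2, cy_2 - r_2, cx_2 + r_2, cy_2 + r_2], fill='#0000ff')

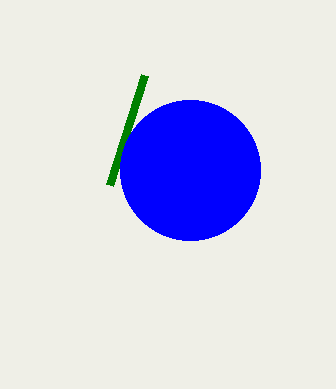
x1_1 = 145
y1_1 = 75
cx_2 = 190
cy_2 = 170
r_2 = 70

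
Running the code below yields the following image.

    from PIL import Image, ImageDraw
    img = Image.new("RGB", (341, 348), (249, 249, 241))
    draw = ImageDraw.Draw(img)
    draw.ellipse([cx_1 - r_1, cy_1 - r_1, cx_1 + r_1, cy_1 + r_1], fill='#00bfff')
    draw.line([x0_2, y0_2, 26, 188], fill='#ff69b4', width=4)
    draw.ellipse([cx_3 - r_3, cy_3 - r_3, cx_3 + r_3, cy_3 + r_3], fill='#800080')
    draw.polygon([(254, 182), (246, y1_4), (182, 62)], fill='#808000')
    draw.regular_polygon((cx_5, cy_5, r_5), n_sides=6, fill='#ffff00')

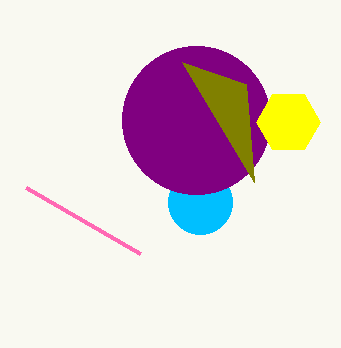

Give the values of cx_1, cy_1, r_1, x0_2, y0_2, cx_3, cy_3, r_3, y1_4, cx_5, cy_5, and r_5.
cx_1 = 200, cy_1 = 202, r_1 = 32, x0_2 = 140, y0_2 = 254, cx_3 = 196, cy_3 = 120, r_3 = 74, y1_4 = 84, cx_5 = 288, cy_5 = 122, r_5 = 32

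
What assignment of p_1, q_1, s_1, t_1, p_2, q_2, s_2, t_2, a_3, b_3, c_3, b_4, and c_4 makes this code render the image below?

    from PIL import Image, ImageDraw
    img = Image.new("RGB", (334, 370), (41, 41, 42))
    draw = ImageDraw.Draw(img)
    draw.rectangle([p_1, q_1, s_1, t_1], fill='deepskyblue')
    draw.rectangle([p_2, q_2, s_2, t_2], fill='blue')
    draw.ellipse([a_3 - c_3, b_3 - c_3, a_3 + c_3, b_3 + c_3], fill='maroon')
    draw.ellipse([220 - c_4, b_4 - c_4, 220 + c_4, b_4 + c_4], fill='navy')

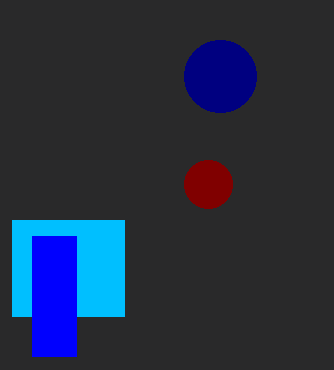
p_1 = 12
q_1 = 220
s_1 = 124
t_1 = 316
p_2 = 32
q_2 = 236
s_2 = 76
t_2 = 356
a_3 = 208
b_3 = 184
c_3 = 24
b_4 = 76
c_4 = 36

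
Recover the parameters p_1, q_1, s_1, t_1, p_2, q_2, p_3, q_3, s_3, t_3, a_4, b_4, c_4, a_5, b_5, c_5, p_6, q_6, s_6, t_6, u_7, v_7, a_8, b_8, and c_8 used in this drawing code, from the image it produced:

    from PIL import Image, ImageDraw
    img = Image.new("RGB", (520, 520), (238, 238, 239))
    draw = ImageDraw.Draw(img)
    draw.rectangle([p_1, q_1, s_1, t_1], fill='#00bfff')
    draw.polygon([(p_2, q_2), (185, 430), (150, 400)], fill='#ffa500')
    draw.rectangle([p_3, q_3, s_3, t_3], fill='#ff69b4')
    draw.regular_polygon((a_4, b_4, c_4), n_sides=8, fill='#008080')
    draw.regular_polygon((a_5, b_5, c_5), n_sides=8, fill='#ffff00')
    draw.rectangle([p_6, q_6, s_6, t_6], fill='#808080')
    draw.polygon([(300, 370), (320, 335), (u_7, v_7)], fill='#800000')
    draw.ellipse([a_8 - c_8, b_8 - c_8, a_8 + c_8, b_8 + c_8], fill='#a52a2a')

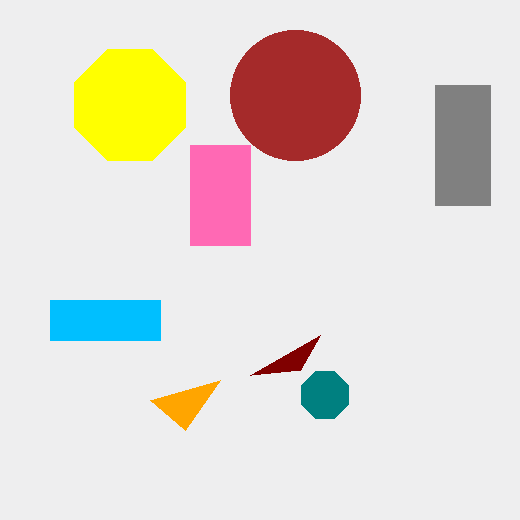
p_1 = 50, q_1 = 300, s_1 = 160, t_1 = 340, p_2 = 220, q_2 = 380, p_3 = 190, q_3 = 145, s_3 = 250, t_3 = 245, a_4 = 325, b_4 = 395, c_4 = 25, a_5 = 130, b_5 = 105, c_5 = 60, p_6 = 435, q_6 = 85, s_6 = 490, t_6 = 205, u_7 = 250, v_7 = 375, a_8 = 295, b_8 = 95, c_8 = 65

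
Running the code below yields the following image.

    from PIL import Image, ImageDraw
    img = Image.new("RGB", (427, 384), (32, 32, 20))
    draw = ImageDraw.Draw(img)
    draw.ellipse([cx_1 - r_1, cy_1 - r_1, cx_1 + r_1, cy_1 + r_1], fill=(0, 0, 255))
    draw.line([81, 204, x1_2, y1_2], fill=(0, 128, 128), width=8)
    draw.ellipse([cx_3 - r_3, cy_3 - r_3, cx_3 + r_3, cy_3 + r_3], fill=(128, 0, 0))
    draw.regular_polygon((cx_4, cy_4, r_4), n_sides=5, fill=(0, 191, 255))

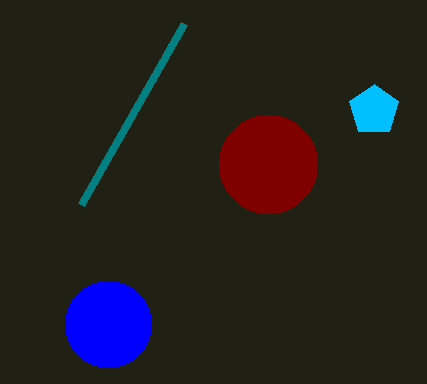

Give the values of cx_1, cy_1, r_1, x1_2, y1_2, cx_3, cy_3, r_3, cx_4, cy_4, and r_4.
cx_1 = 108; cy_1 = 324; r_1 = 43; x1_2 = 184; y1_2 = 23; cx_3 = 268; cy_3 = 164; r_3 = 49; cx_4 = 374; cy_4 = 110; r_4 = 26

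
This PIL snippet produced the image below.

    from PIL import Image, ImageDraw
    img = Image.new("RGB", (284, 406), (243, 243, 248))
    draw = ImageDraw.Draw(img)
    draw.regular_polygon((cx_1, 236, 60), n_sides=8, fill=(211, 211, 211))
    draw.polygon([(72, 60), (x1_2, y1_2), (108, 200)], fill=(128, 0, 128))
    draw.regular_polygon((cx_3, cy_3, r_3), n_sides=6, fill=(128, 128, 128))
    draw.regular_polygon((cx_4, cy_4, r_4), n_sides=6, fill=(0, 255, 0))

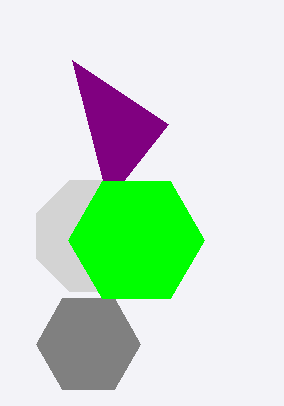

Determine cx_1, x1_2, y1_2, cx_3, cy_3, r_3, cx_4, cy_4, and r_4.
cx_1 = 92; x1_2 = 168; y1_2 = 124; cx_3 = 88; cy_3 = 344; r_3 = 52; cx_4 = 136; cy_4 = 240; r_4 = 68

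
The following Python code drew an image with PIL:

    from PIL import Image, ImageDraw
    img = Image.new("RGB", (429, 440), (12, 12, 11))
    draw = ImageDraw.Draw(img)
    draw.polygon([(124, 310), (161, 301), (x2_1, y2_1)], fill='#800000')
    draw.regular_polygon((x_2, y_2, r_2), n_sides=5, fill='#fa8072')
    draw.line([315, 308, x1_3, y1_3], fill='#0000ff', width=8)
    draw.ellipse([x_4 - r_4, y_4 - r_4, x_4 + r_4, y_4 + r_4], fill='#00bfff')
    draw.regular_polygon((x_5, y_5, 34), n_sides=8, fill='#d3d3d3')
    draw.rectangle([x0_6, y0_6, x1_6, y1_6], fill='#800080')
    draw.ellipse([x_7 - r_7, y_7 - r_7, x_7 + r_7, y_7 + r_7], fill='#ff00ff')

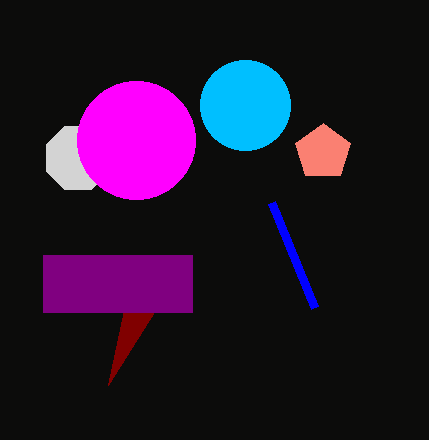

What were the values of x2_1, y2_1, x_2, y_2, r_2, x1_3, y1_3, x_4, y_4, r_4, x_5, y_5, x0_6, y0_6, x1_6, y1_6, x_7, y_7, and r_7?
x2_1 = 108, y2_1 = 385, x_2 = 323, y_2 = 152, r_2 = 29, x1_3 = 272, y1_3 = 203, x_4 = 245, y_4 = 105, r_4 = 45, x_5 = 78, y_5 = 158, x0_6 = 43, y0_6 = 255, x1_6 = 192, y1_6 = 312, x_7 = 136, y_7 = 140, r_7 = 59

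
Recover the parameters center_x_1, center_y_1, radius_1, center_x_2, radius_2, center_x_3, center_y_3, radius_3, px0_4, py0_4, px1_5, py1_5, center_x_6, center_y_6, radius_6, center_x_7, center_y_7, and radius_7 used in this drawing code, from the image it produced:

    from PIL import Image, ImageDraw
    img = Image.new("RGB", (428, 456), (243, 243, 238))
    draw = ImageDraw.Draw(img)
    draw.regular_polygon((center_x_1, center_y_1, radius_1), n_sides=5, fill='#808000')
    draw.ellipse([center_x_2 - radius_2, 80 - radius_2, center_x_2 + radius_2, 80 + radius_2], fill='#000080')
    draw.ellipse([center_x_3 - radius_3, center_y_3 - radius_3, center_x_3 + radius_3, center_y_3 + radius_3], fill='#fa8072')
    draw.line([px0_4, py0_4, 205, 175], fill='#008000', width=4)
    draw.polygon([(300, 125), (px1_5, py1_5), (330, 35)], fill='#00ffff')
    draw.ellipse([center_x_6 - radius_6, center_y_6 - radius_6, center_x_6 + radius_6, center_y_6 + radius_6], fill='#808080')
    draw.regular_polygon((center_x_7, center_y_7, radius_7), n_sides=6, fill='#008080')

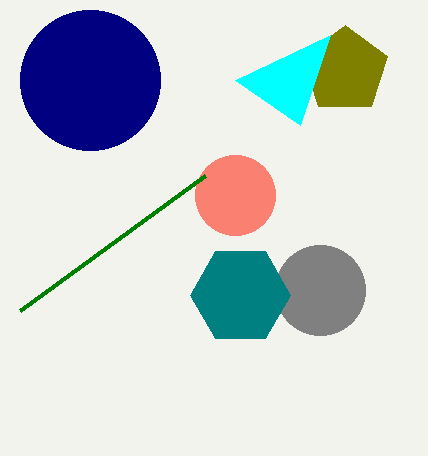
center_x_1 = 345, center_y_1 = 70, radius_1 = 45, center_x_2 = 90, radius_2 = 70, center_x_3 = 235, center_y_3 = 195, radius_3 = 40, px0_4 = 20, py0_4 = 310, px1_5 = 235, py1_5 = 80, center_x_6 = 320, center_y_6 = 290, radius_6 = 45, center_x_7 = 240, center_y_7 = 295, radius_7 = 50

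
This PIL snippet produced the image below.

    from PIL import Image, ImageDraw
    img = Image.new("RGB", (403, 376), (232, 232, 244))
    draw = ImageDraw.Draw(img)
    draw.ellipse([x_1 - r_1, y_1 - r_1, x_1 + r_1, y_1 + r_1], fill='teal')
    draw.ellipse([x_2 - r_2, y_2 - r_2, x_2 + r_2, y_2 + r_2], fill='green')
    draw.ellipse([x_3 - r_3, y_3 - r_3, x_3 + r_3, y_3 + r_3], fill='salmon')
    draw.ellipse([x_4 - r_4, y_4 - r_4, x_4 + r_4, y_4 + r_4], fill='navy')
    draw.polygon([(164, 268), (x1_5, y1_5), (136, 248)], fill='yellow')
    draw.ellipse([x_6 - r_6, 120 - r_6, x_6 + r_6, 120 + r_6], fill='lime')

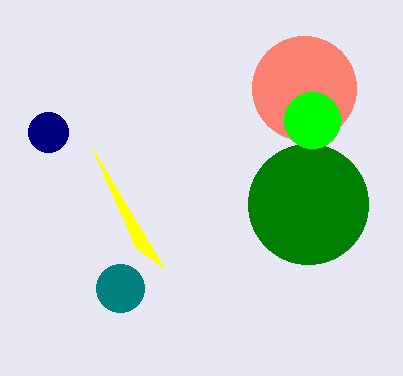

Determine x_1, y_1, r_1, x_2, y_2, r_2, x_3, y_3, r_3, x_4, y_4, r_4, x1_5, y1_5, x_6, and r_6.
x_1 = 120; y_1 = 288; r_1 = 24; x_2 = 308; y_2 = 204; r_2 = 60; x_3 = 304; y_3 = 88; r_3 = 52; x_4 = 48; y_4 = 132; r_4 = 20; x1_5 = 92; y1_5 = 148; x_6 = 312; r_6 = 28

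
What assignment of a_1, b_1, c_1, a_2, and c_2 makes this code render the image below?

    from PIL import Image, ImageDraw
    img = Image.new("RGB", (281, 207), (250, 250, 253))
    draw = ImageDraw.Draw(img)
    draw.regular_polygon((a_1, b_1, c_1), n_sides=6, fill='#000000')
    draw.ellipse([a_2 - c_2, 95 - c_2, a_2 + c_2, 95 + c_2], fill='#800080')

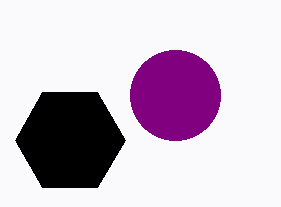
a_1 = 70
b_1 = 140
c_1 = 55
a_2 = 175
c_2 = 45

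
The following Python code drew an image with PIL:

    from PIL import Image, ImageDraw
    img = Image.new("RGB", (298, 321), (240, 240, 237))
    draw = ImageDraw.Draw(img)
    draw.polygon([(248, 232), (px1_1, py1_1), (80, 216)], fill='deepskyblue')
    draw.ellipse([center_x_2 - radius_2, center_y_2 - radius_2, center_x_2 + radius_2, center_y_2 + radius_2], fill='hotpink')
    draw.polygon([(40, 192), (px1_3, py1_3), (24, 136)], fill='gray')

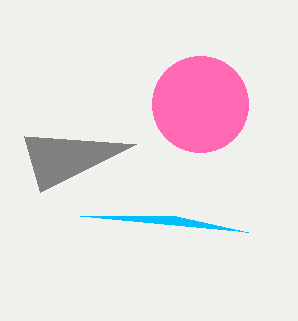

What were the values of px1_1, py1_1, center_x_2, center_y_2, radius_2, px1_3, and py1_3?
px1_1 = 176; py1_1 = 216; center_x_2 = 200; center_y_2 = 104; radius_2 = 48; px1_3 = 136; py1_3 = 144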